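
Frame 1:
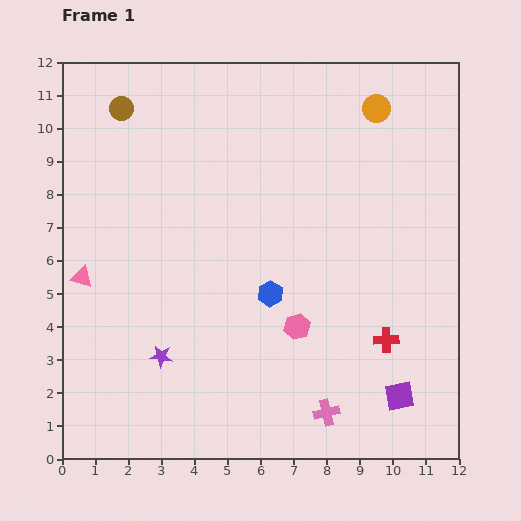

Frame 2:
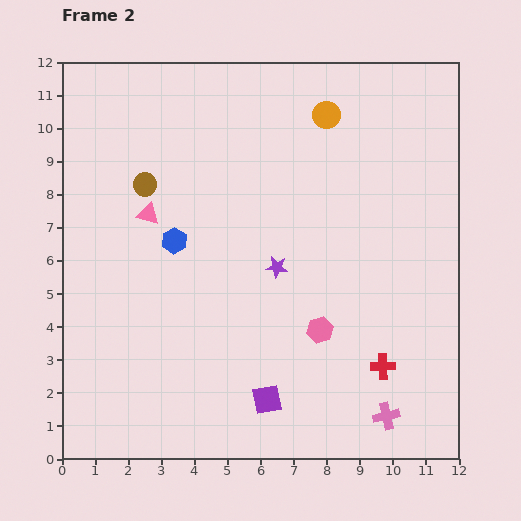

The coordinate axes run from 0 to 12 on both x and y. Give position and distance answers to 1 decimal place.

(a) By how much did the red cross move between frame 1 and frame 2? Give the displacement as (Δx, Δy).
(-0.1, -0.8)

The red cross was at (9.8, 3.6) in frame 1 and (9.7, 2.8) in frame 2.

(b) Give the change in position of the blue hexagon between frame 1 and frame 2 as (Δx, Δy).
(-2.9, 1.6)

The blue hexagon was at (6.3, 5.0) in frame 1 and (3.4, 6.6) in frame 2.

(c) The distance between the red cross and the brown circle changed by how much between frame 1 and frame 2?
-1.5

Distance in frame 1: 10.6. Distance in frame 2: 9.1.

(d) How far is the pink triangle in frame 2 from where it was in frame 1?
2.8

The pink triangle moved from (0.6, 5.5) to (2.6, 7.4), a distance of √(2.0² + 1.9²) ≈ 2.8.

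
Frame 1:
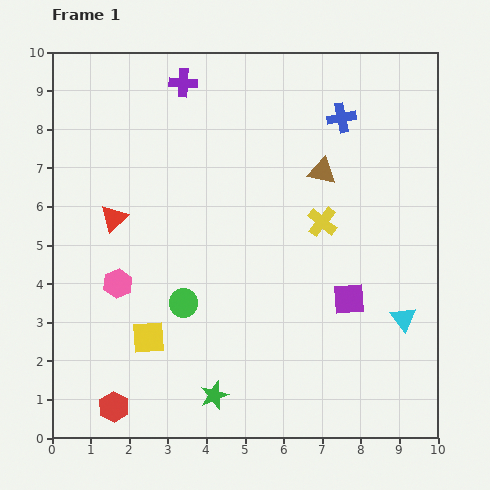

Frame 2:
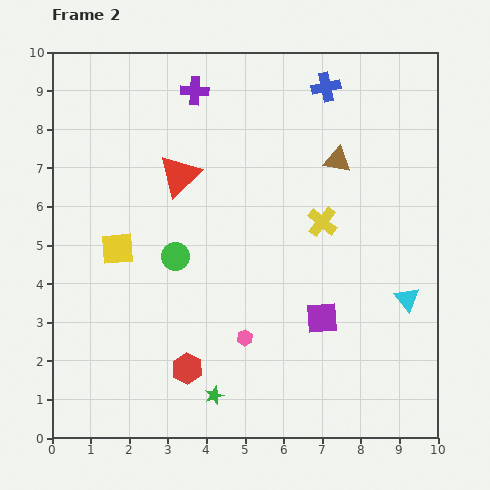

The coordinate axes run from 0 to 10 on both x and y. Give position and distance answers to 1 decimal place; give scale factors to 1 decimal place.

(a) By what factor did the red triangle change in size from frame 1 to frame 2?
1.6×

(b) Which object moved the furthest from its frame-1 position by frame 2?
the pink hexagon

(moved 3.6; next 2.4)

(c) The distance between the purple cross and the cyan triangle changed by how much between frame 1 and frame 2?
-0.6

Distance in frame 1: 8.3. Distance in frame 2: 7.7.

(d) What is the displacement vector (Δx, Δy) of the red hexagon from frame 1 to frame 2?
(1.9, 1.0)

The red hexagon was at (1.6, 0.8) in frame 1 and (3.5, 1.8) in frame 2.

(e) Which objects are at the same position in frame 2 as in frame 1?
the green star, the yellow cross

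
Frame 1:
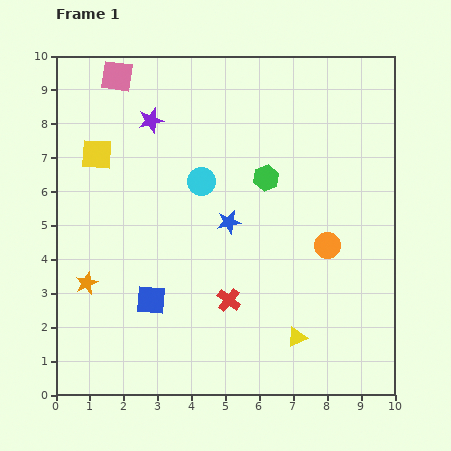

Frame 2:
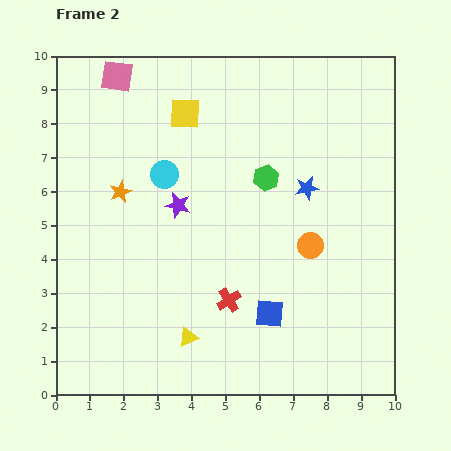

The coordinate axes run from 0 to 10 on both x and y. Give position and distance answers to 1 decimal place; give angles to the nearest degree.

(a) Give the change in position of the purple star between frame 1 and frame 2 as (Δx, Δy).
(0.8, -2.5)

The purple star was at (2.8, 8.1) in frame 1 and (3.6, 5.6) in frame 2.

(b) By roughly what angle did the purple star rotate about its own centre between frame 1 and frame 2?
27° clockwise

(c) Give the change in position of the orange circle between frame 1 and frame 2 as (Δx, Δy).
(-0.5, 0.0)

The orange circle was at (8.0, 4.4) in frame 1 and (7.5, 4.4) in frame 2.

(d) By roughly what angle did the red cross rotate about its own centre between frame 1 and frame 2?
17° clockwise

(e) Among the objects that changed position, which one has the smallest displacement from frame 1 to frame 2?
the orange circle

(moved 0.5)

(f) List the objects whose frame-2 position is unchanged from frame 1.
the red cross, the pink square, the green hexagon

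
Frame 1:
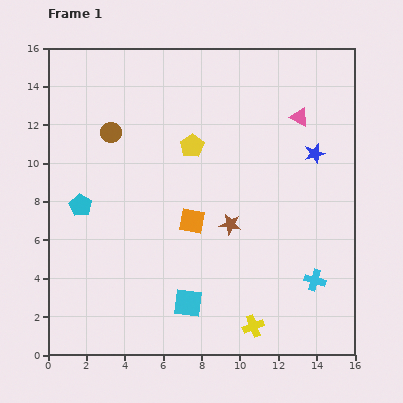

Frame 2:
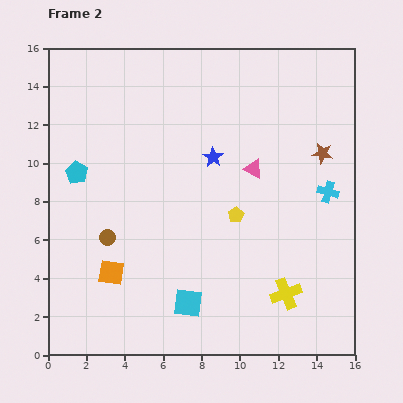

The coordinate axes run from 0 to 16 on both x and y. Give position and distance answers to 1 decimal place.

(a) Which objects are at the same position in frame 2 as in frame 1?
the cyan square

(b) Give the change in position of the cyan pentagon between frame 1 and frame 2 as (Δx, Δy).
(-0.2, 1.7)

The cyan pentagon was at (1.7, 7.8) in frame 1 and (1.5, 9.5) in frame 2.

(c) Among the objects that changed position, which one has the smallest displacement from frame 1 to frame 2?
the cyan pentagon

(moved 1.7)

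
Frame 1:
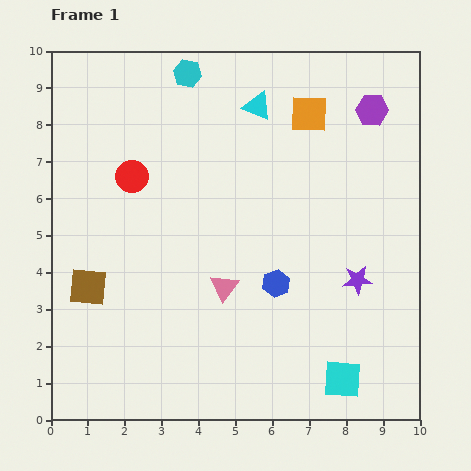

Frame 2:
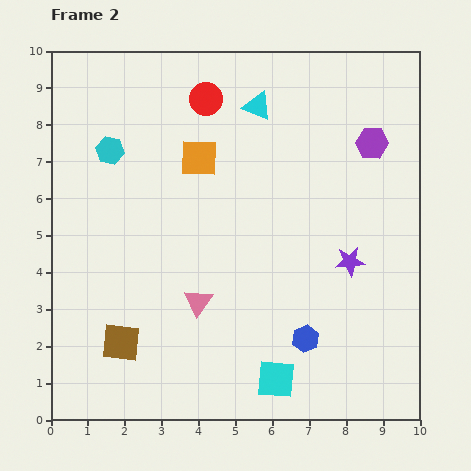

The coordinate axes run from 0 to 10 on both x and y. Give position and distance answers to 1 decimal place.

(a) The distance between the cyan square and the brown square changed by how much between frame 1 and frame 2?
-3.0

Distance in frame 1: 7.3. Distance in frame 2: 4.3.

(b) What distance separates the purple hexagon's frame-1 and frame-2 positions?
0.9

The purple hexagon moved from (8.7, 8.4) to (8.7, 7.5), a distance of √(0.0² + 0.9²) ≈ 0.9.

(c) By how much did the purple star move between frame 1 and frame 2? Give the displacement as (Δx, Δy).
(-0.2, 0.5)

The purple star was at (8.3, 3.8) in frame 1 and (8.1, 4.3) in frame 2.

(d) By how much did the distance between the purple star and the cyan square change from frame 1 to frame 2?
+1.1

Distance in frame 1: 2.7. Distance in frame 2: 3.8.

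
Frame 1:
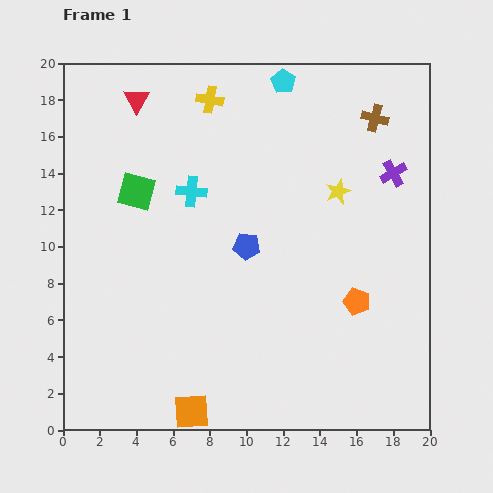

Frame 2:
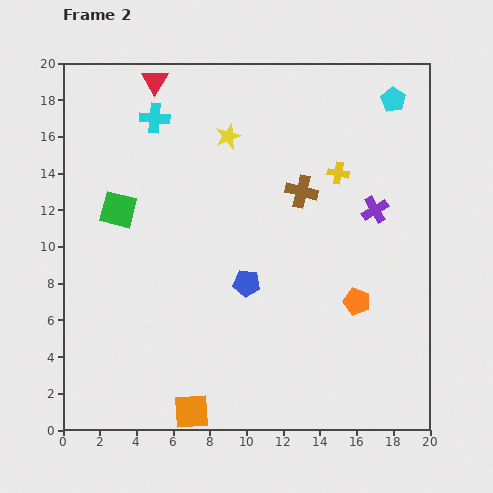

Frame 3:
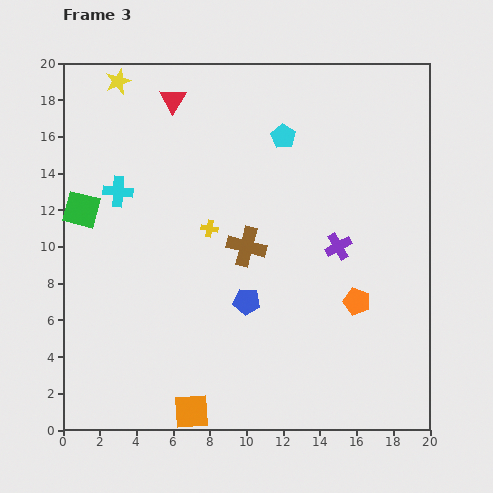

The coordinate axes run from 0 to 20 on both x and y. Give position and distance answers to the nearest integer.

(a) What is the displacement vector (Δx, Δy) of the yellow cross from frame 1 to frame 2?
(7, -4)

The yellow cross was at (8, 18) in frame 1 and (15, 14) in frame 2.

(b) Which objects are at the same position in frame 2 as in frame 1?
the orange square, the orange pentagon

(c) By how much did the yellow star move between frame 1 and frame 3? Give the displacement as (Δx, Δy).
(-12, 6)

The yellow star was at (15, 13) in frame 1 and (3, 19) in frame 3.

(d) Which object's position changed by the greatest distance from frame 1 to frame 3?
the yellow star

(moved 13; next 10)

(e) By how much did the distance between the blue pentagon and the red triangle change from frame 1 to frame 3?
+2

Distance in frame 1: 10. Distance in frame 3: 12.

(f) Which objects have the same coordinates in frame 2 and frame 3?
the orange square, the orange pentagon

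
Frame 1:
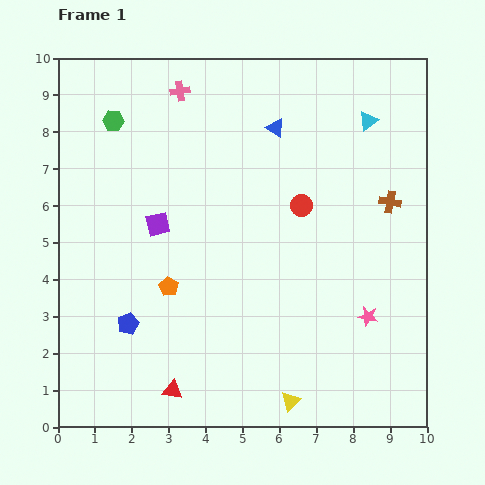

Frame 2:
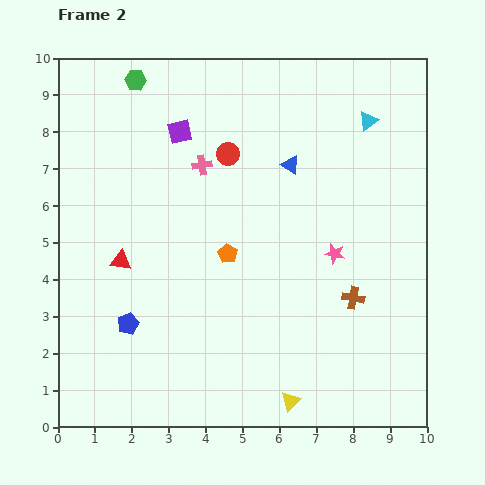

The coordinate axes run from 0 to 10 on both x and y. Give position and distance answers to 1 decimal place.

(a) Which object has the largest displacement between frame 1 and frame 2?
the red triangle

(moved 3.8; next 2.8)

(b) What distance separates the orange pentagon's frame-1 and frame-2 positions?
1.8

The orange pentagon moved from (3.0, 3.8) to (4.6, 4.7), a distance of √(1.6² + 0.9²) ≈ 1.8.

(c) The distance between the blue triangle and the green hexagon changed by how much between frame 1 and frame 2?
+0.4

Distance in frame 1: 4.4. Distance in frame 2: 4.8.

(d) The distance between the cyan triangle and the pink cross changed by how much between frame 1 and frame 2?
-0.5

Distance in frame 1: 5.2. Distance in frame 2: 4.7.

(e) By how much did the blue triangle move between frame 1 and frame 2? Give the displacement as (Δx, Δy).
(0.4, -1.0)

The blue triangle was at (5.9, 8.1) in frame 1 and (6.3, 7.1) in frame 2.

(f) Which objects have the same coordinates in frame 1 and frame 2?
the yellow triangle, the cyan triangle, the blue pentagon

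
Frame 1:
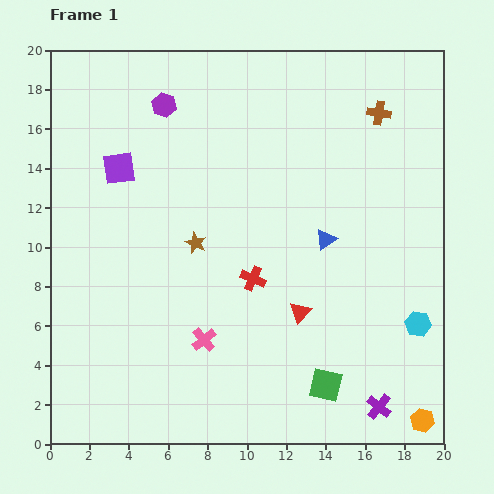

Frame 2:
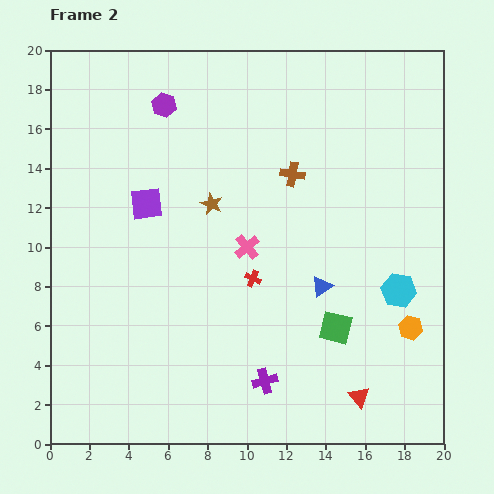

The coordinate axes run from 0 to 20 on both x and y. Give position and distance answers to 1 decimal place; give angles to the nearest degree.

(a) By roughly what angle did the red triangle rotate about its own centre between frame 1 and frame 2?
24° counter-clockwise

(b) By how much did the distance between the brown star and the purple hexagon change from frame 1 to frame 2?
-1.7

Distance in frame 1: 7.2. Distance in frame 2: 5.5.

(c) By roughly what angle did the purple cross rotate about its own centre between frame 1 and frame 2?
36° clockwise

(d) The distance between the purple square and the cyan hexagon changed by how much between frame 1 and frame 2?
-3.6

Distance in frame 1: 17.1. Distance in frame 2: 13.5.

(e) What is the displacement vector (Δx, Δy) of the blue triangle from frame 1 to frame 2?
(-0.2, -2.4)

The blue triangle was at (14.0, 10.4) in frame 1 and (13.8, 8.0) in frame 2.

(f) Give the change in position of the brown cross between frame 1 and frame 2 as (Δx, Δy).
(-4.4, -3.1)

The brown cross was at (16.7, 16.8) in frame 1 and (12.3, 13.7) in frame 2.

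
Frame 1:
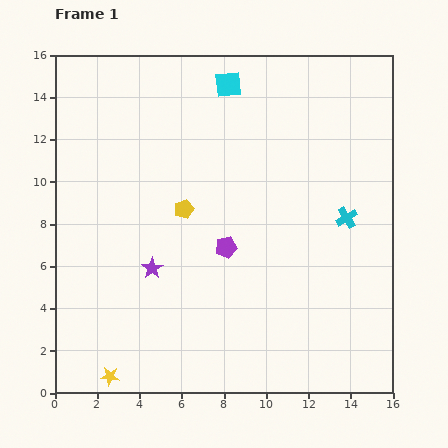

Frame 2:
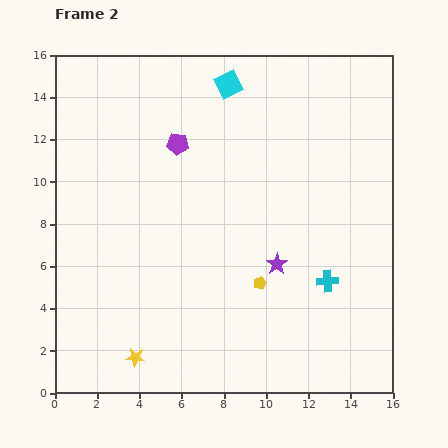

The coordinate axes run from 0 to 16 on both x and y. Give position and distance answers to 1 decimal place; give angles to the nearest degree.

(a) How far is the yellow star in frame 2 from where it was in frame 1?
1.5

The yellow star moved from (2.6, 0.8) to (3.8, 1.7), a distance of √(1.2² + 0.9²) ≈ 1.5.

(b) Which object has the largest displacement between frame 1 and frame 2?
the purple star

(moved 5.9; next 5.4)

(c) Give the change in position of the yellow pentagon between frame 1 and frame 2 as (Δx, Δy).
(3.6, -3.5)

The yellow pentagon was at (6.1, 8.7) in frame 1 and (9.7, 5.2) in frame 2.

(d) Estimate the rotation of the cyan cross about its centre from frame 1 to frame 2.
27° clockwise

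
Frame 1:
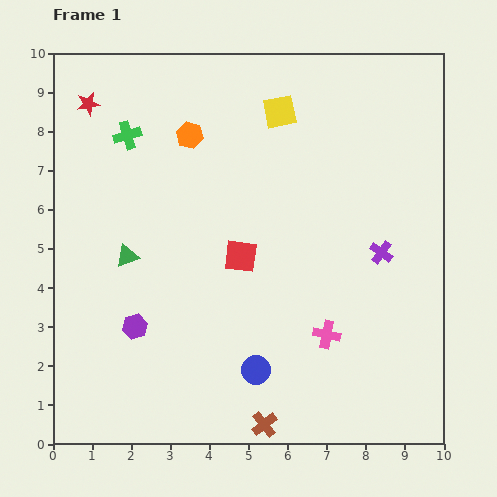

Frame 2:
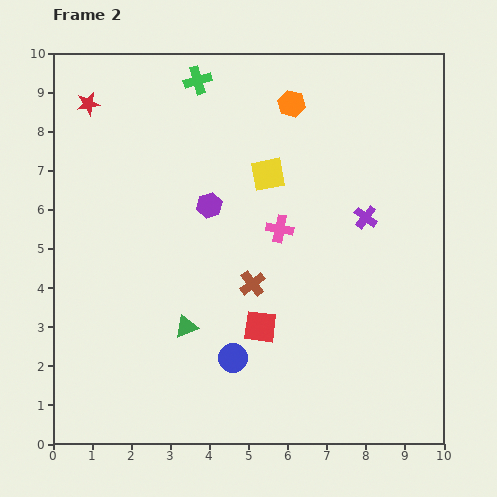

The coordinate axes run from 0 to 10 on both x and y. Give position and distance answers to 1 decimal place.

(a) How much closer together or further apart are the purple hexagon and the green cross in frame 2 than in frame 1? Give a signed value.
-1.7

Distance in frame 1: 4.9. Distance in frame 2: 3.2.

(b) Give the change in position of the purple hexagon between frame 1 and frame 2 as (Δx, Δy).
(1.9, 3.1)

The purple hexagon was at (2.1, 3.0) in frame 1 and (4.0, 6.1) in frame 2.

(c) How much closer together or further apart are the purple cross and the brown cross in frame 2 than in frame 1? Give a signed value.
-1.9

Distance in frame 1: 5.3. Distance in frame 2: 3.4.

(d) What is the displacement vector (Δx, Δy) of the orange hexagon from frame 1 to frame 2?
(2.6, 0.8)

The orange hexagon was at (3.5, 7.9) in frame 1 and (6.1, 8.7) in frame 2.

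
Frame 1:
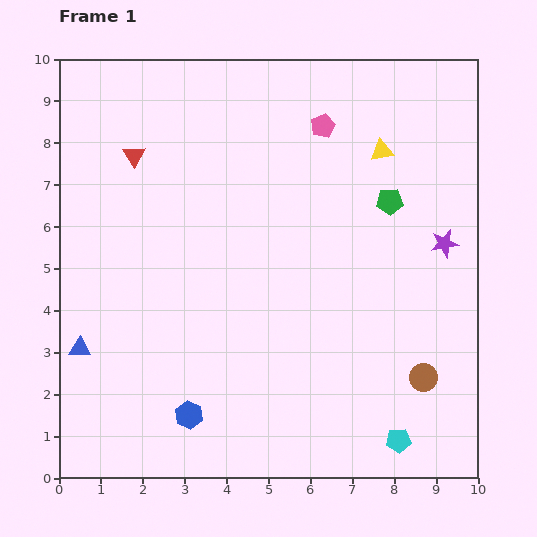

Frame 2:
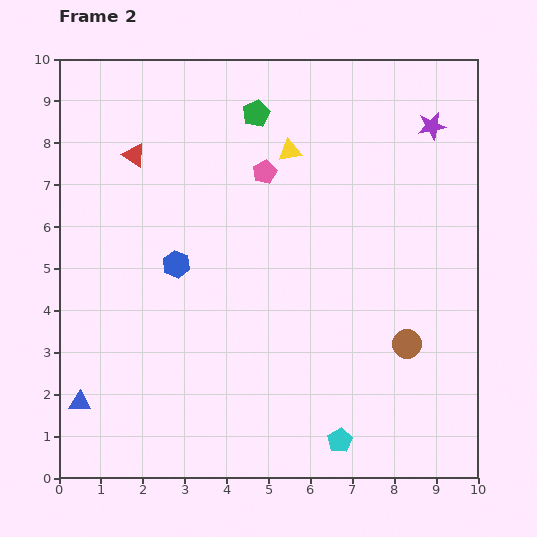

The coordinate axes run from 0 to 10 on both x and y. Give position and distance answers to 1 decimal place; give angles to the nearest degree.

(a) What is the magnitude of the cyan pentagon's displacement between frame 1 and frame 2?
1.4

The cyan pentagon moved from (8.1, 0.9) to (6.7, 0.9), a distance of √(1.4² + 0.0²) ≈ 1.4.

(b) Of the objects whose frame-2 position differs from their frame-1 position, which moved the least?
the brown circle

(moved 0.9)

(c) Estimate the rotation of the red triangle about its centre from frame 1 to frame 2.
26° counter-clockwise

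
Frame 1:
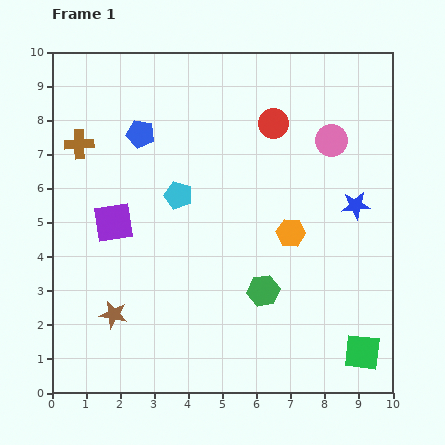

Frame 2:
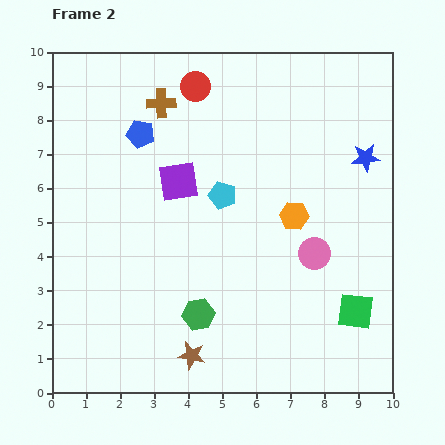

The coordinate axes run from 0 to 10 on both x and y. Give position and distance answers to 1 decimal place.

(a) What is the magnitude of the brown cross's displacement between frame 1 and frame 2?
2.7

The brown cross moved from (0.8, 7.3) to (3.2, 8.5), a distance of √(2.4² + 1.2²) ≈ 2.7.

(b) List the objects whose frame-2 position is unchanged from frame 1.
the blue pentagon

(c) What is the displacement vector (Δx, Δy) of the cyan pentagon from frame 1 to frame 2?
(1.3, 0.0)

The cyan pentagon was at (3.7, 5.8) in frame 1 and (5.0, 5.8) in frame 2.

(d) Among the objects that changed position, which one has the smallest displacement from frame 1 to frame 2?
the orange hexagon

(moved 0.5)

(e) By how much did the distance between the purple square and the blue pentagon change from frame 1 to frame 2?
-0.9

Distance in frame 1: 2.7. Distance in frame 2: 1.8.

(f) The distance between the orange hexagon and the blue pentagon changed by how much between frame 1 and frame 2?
-0.2

Distance in frame 1: 5.3. Distance in frame 2: 5.1.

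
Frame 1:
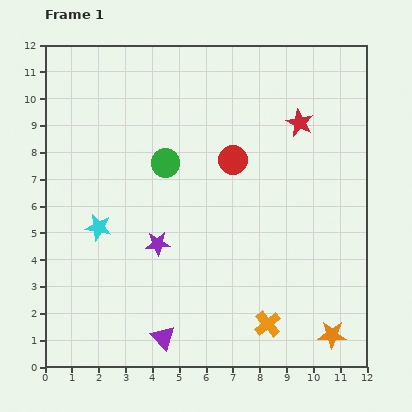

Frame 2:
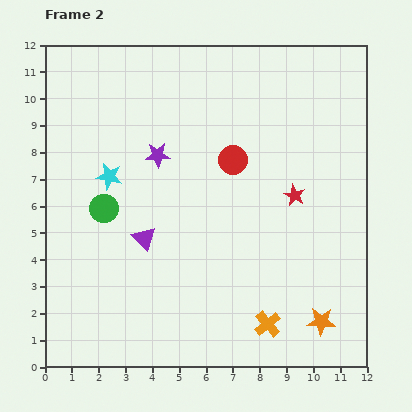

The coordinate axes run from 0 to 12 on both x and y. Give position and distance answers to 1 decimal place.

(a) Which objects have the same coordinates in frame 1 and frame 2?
the red circle, the orange cross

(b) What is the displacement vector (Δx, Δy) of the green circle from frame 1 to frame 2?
(-2.3, -1.7)

The green circle was at (4.5, 7.6) in frame 1 and (2.2, 5.9) in frame 2.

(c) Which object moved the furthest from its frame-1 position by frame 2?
the purple triangle

(moved 3.8; next 3.3)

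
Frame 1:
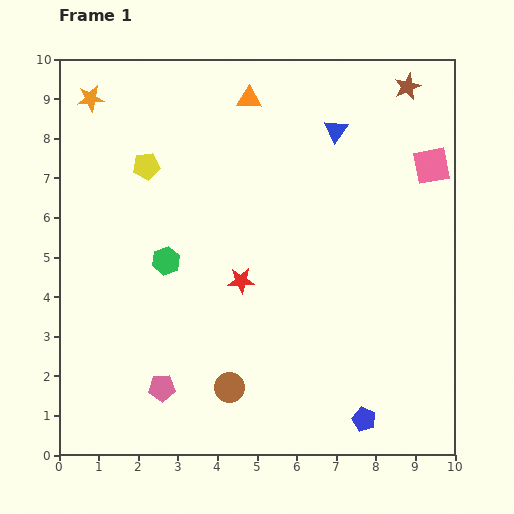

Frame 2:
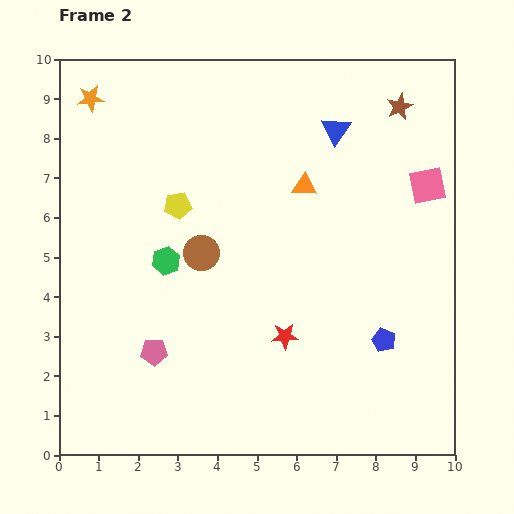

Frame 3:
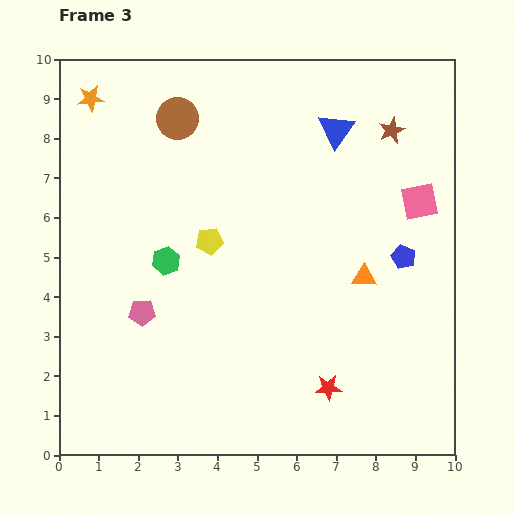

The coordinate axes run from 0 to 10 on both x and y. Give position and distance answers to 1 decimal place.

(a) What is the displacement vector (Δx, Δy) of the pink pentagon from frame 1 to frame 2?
(-0.2, 0.9)

The pink pentagon was at (2.6, 1.7) in frame 1 and (2.4, 2.6) in frame 2.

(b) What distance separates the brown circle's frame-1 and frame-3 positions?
6.9

The brown circle moved from (4.3, 1.7) to (3.0, 8.5), a distance of √(1.3² + 6.8²) ≈ 6.9.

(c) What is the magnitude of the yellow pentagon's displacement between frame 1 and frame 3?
2.5

The yellow pentagon moved from (2.2, 7.3) to (3.8, 5.4), a distance of √(1.6² + 1.9²) ≈ 2.5.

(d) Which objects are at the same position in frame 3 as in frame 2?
the blue triangle, the orange star, the green hexagon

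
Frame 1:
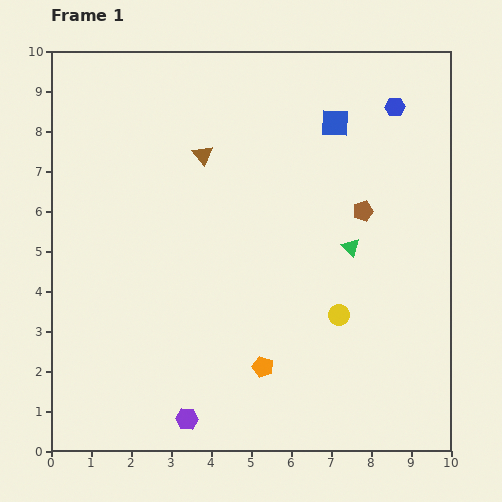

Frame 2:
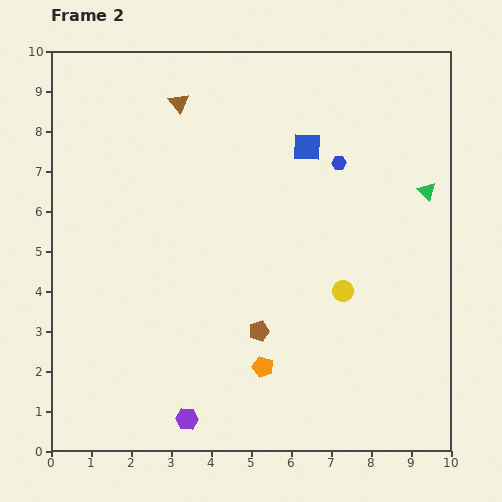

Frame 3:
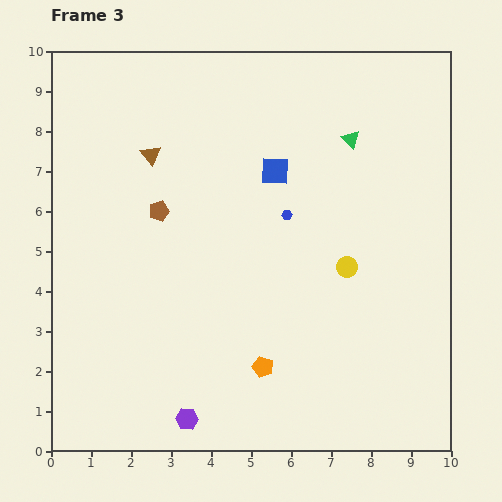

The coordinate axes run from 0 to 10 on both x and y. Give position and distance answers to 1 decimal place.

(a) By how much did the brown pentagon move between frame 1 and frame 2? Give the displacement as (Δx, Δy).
(-2.6, -3.0)

The brown pentagon was at (7.8, 6.0) in frame 1 and (5.2, 3.0) in frame 2.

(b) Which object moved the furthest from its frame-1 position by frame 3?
the brown pentagon

(moved 5.1; next 3.8)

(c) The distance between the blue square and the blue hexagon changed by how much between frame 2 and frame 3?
+0.2

Distance in frame 2: 0.9. Distance in frame 3: 1.1.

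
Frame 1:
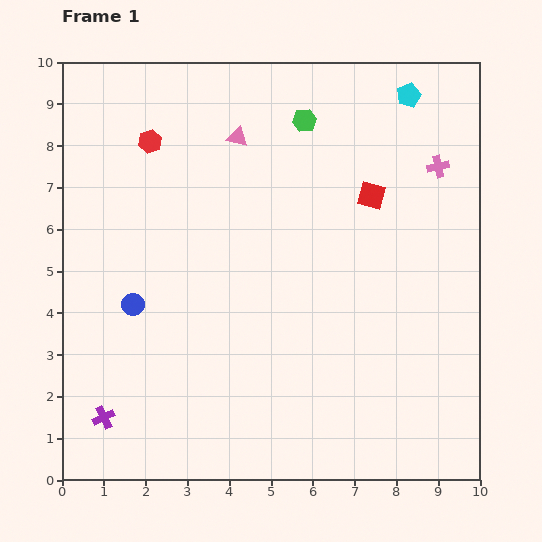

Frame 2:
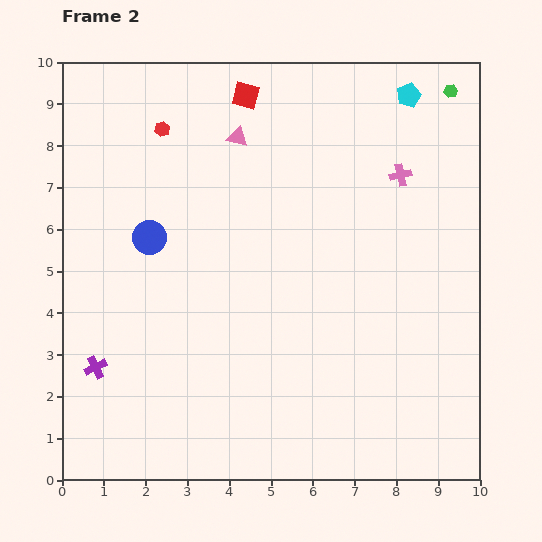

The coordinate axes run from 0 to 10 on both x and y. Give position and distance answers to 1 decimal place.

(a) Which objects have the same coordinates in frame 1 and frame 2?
the cyan pentagon, the pink triangle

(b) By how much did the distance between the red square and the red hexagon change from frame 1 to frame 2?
-3.3

Distance in frame 1: 5.5. Distance in frame 2: 2.2.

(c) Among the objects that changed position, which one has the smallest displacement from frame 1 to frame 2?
the red hexagon

(moved 0.4)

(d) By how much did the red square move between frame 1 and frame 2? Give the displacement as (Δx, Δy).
(-3.0, 2.4)

The red square was at (7.4, 6.8) in frame 1 and (4.4, 9.2) in frame 2.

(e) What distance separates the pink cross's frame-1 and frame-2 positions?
0.9

The pink cross moved from (9.0, 7.5) to (8.1, 7.3), a distance of √(0.9² + 0.2²) ≈ 0.9.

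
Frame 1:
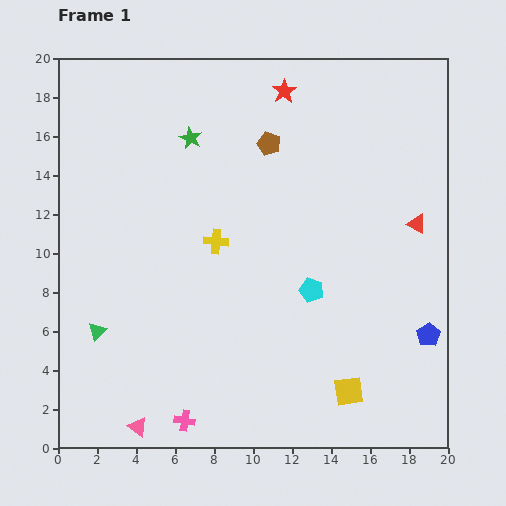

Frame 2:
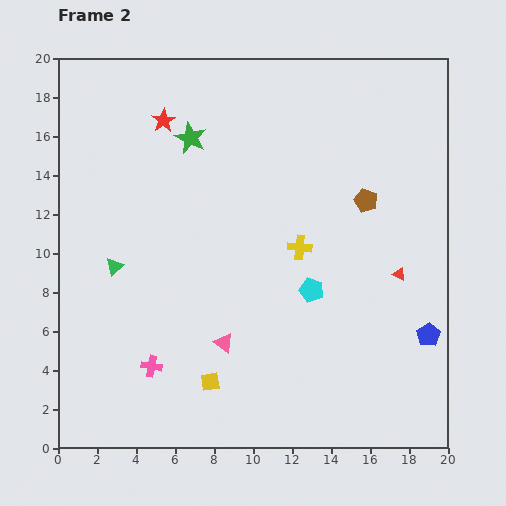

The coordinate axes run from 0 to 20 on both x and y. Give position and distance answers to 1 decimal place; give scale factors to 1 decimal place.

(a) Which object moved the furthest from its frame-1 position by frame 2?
the yellow square

(moved 7.1; next 6.4)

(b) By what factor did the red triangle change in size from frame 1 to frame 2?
0.6×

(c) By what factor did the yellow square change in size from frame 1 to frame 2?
0.6×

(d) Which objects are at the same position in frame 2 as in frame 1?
the blue pentagon, the cyan pentagon, the green star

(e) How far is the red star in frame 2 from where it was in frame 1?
6.4

The red star moved from (11.6, 18.3) to (5.4, 16.8), a distance of √(6.2² + 1.5²) ≈ 6.4.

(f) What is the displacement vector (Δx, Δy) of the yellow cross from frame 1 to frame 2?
(4.3, -0.3)

The yellow cross was at (8.1, 10.6) in frame 1 and (12.4, 10.3) in frame 2.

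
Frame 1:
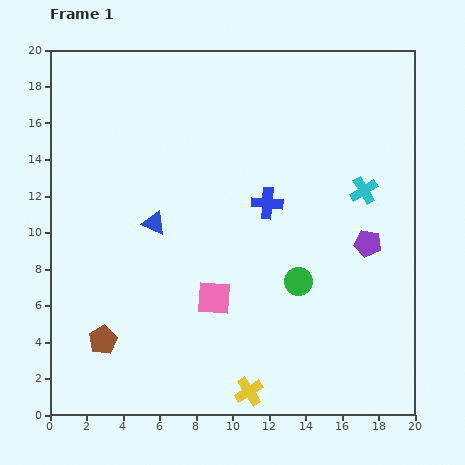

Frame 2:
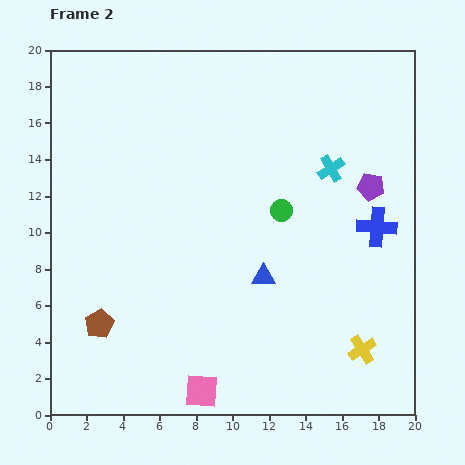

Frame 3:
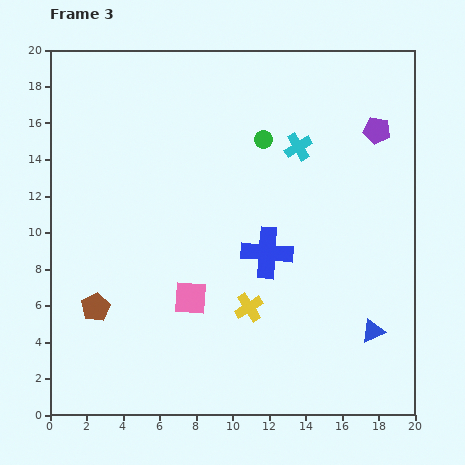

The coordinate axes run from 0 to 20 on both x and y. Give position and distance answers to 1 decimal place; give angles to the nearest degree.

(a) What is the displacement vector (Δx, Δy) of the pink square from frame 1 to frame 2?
(-0.7, -5.1)

The pink square was at (9.0, 6.4) in frame 1 and (8.3, 1.3) in frame 2.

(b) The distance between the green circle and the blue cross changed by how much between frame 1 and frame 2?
+0.7

Distance in frame 1: 4.6. Distance in frame 2: 5.3.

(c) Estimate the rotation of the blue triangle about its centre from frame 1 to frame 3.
47° counter-clockwise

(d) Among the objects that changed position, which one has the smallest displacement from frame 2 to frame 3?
the brown pentagon

(moved 0.9)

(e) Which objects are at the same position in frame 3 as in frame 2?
none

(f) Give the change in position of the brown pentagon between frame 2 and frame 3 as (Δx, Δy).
(-0.2, 0.9)

The brown pentagon was at (2.7, 5.0) in frame 2 and (2.5, 5.9) in frame 3.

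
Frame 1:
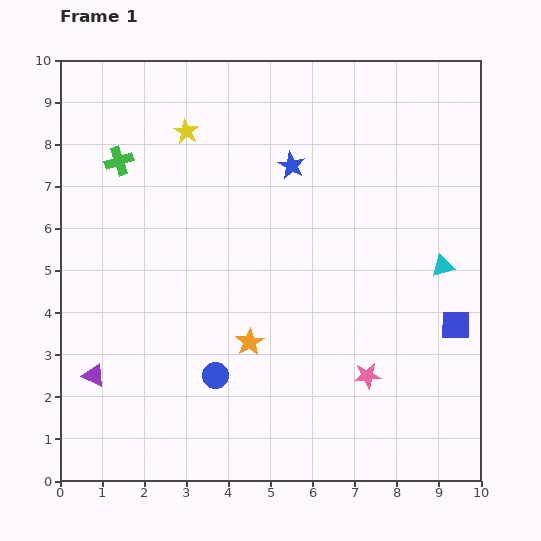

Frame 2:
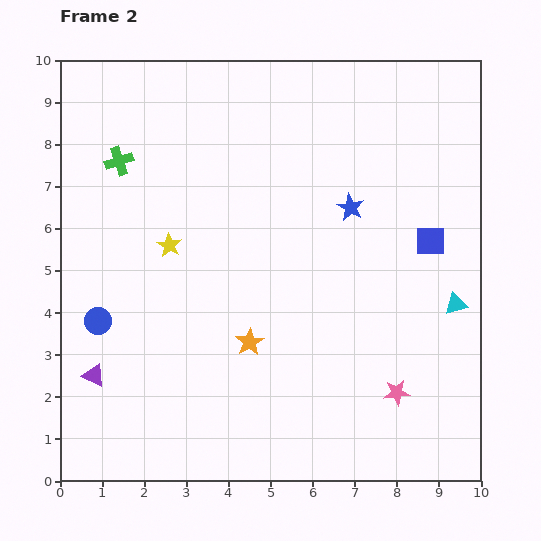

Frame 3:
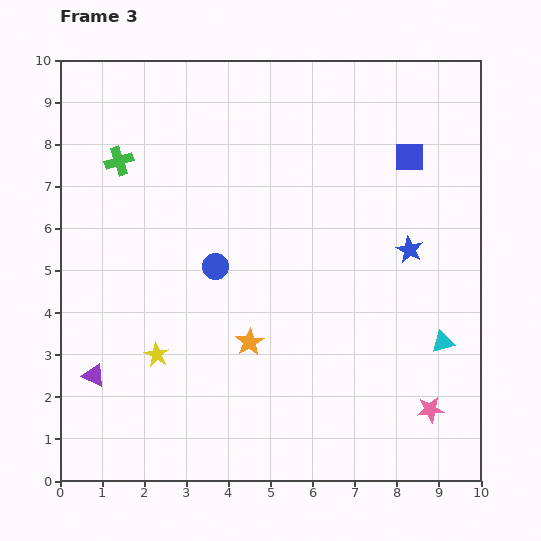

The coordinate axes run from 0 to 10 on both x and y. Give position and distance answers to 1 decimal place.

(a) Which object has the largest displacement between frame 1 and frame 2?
the blue circle

(moved 3.1; next 2.7)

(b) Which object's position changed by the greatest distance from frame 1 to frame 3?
the yellow star

(moved 5.3; next 4.1)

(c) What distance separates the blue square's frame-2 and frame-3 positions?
2.1

The blue square moved from (8.8, 5.7) to (8.3, 7.7), a distance of √(0.5² + 2.0²) ≈ 2.1.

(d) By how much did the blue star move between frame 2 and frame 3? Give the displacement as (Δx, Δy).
(1.4, -1.0)

The blue star was at (6.9, 6.5) in frame 2 and (8.3, 5.5) in frame 3.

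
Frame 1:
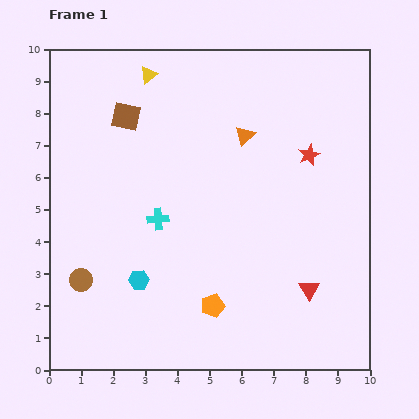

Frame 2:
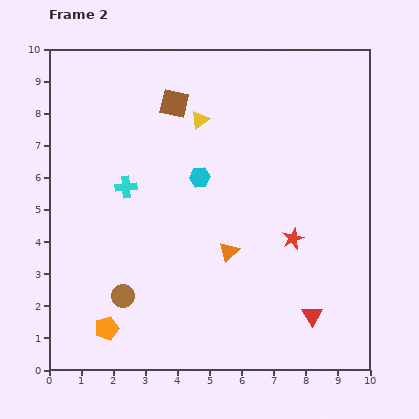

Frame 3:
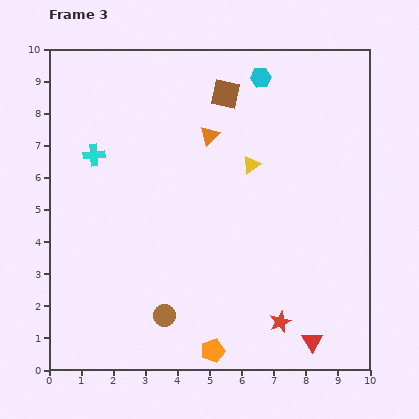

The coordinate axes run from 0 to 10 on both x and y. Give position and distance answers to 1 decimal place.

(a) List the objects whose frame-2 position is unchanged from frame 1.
none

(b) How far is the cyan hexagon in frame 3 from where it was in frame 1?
7.4

The cyan hexagon moved from (2.8, 2.8) to (6.6, 9.1), a distance of √(3.8² + 6.3²) ≈ 7.4.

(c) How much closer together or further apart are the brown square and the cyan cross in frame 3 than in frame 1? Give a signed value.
+1.1

Distance in frame 1: 3.4. Distance in frame 3: 4.5.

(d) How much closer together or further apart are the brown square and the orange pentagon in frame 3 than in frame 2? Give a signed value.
+0.7

Distance in frame 2: 7.3. Distance in frame 3: 8.0.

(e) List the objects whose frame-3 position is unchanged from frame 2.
none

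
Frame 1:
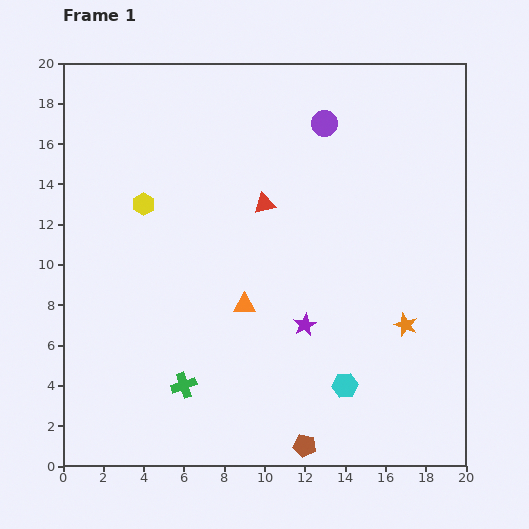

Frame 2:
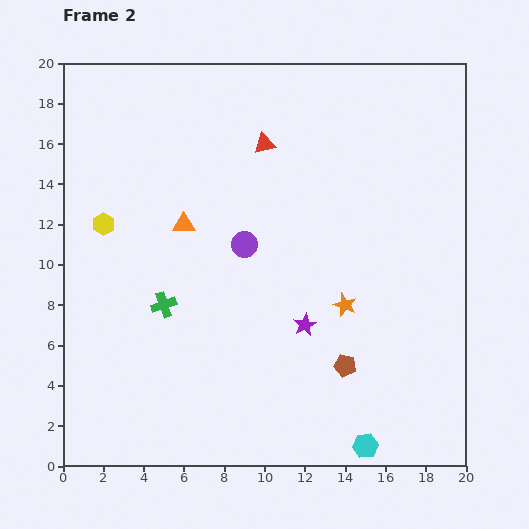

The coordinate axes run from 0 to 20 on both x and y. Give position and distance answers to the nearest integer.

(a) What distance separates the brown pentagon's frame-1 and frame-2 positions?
4

The brown pentagon moved from (12, 1) to (14, 5), a distance of √(2² + 4²) ≈ 4.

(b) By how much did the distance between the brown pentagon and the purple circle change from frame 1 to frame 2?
-8

Distance in frame 1: 16. Distance in frame 2: 8.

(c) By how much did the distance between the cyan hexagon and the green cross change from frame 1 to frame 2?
+4

Distance in frame 1: 8. Distance in frame 2: 12.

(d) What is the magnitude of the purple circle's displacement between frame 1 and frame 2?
7

The purple circle moved from (13, 17) to (9, 11), a distance of √(4² + 6²) ≈ 7.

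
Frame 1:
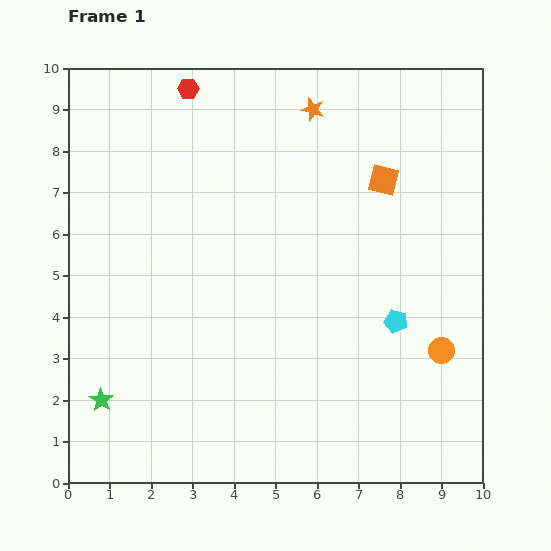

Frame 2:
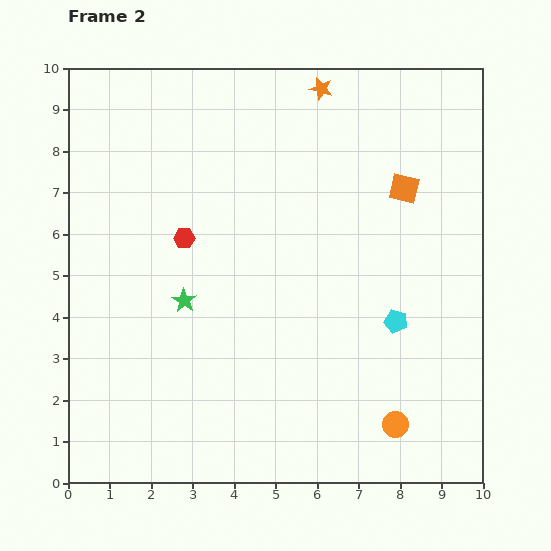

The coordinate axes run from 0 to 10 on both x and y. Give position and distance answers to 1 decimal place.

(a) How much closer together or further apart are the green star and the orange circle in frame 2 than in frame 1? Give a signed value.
-2.4

Distance in frame 1: 8.3. Distance in frame 2: 5.9.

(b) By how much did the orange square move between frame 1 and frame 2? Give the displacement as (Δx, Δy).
(0.5, -0.2)

The orange square was at (7.6, 7.3) in frame 1 and (8.1, 7.1) in frame 2.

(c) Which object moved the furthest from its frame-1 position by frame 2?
the red hexagon

(moved 3.6; next 3.1)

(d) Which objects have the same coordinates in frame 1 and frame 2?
the cyan pentagon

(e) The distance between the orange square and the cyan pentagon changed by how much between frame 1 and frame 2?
-0.2

Distance in frame 1: 3.4. Distance in frame 2: 3.2.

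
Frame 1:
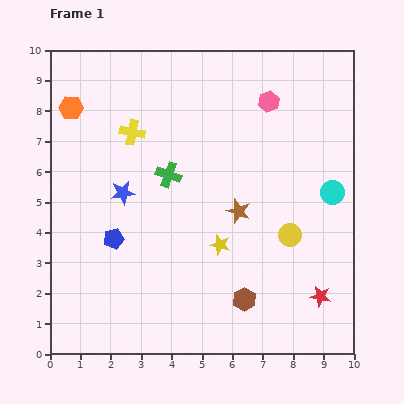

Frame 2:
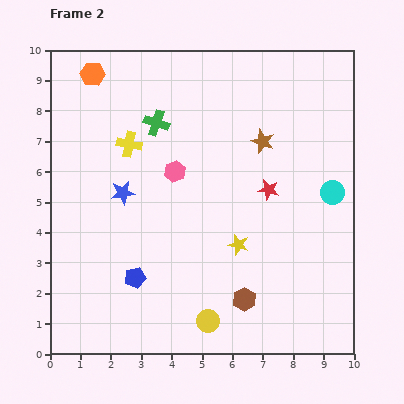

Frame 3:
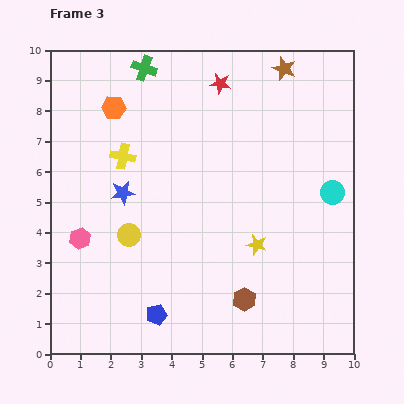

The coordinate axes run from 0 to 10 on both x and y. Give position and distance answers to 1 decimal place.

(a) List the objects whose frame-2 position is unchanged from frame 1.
the cyan circle, the blue star, the brown hexagon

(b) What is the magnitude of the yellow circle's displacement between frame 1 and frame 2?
3.9

The yellow circle moved from (7.9, 3.9) to (5.2, 1.1), a distance of √(2.7² + 2.8²) ≈ 3.9.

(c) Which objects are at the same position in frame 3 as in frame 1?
the cyan circle, the blue star, the brown hexagon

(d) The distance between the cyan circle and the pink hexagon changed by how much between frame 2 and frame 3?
+3.2

Distance in frame 2: 5.2. Distance in frame 3: 8.4.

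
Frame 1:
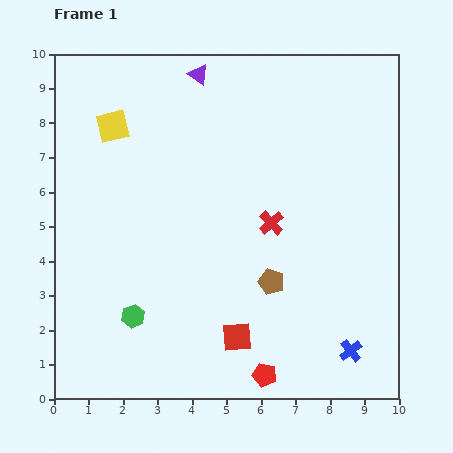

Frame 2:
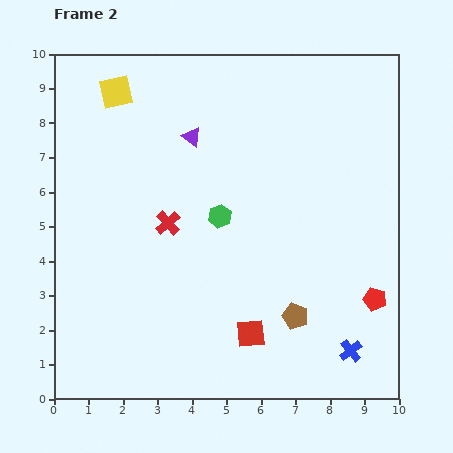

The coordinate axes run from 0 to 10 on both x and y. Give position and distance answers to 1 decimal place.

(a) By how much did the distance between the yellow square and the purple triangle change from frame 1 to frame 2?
-0.3

Distance in frame 1: 2.9. Distance in frame 2: 2.6.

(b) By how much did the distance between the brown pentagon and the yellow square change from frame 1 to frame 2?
+1.9

Distance in frame 1: 6.4. Distance in frame 2: 8.3.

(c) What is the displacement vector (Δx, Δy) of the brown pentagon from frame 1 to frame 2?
(0.7, -1.0)

The brown pentagon was at (6.3, 3.4) in frame 1 and (7.0, 2.4) in frame 2.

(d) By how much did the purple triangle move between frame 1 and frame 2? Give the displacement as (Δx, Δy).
(-0.2, -1.8)

The purple triangle was at (4.2, 9.4) in frame 1 and (4.0, 7.6) in frame 2.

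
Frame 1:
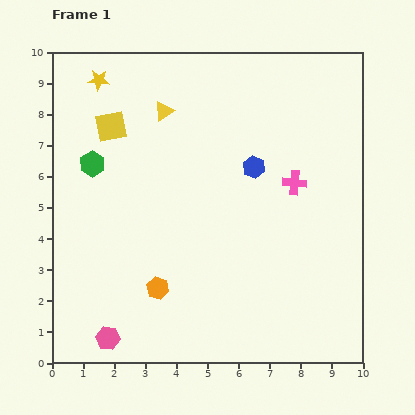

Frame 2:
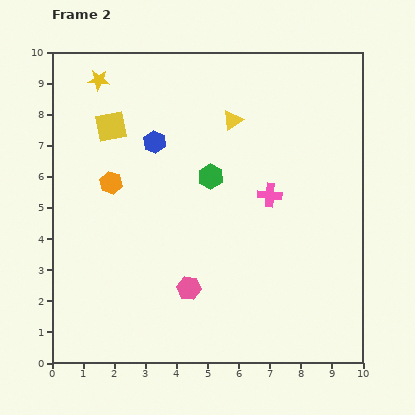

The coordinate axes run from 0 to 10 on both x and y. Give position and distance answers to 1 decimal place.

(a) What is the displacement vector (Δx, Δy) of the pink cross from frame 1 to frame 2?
(-0.8, -0.4)

The pink cross was at (7.8, 5.8) in frame 1 and (7.0, 5.4) in frame 2.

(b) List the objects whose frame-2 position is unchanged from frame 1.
the yellow star, the yellow square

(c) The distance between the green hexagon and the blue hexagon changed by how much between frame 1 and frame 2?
-3.1

Distance in frame 1: 5.2. Distance in frame 2: 2.1.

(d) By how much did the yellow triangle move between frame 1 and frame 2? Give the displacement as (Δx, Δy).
(2.2, -0.3)

The yellow triangle was at (3.6, 8.1) in frame 1 and (5.8, 7.8) in frame 2.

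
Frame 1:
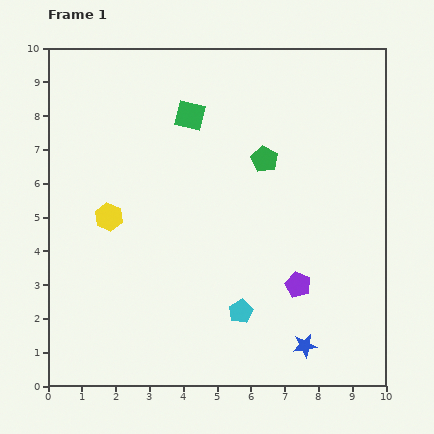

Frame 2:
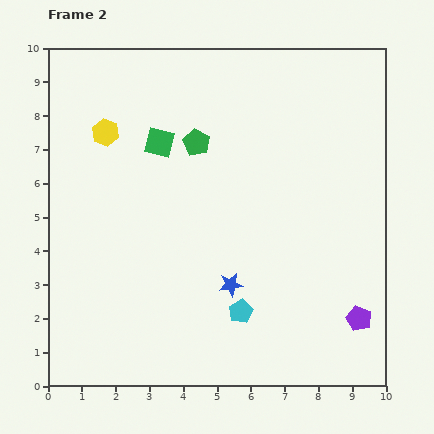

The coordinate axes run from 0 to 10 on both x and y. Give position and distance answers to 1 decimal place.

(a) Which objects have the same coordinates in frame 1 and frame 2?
the cyan pentagon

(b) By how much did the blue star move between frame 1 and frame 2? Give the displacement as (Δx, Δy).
(-2.2, 1.8)

The blue star was at (7.6, 1.2) in frame 1 and (5.4, 3.0) in frame 2.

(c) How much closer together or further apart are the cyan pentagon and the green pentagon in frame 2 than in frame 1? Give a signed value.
+0.6

Distance in frame 1: 4.6. Distance in frame 2: 5.2.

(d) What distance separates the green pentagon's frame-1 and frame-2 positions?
2.1

The green pentagon moved from (6.4, 6.7) to (4.4, 7.2), a distance of √(2.0² + 0.5²) ≈ 2.1.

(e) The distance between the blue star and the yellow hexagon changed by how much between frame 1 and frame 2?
-1.1

Distance in frame 1: 6.9. Distance in frame 2: 5.8.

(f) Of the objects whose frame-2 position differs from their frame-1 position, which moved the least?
the green square

(moved 1.2)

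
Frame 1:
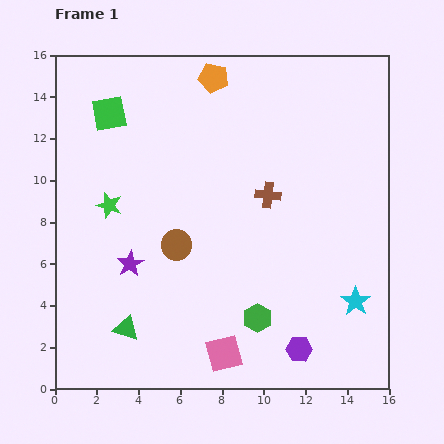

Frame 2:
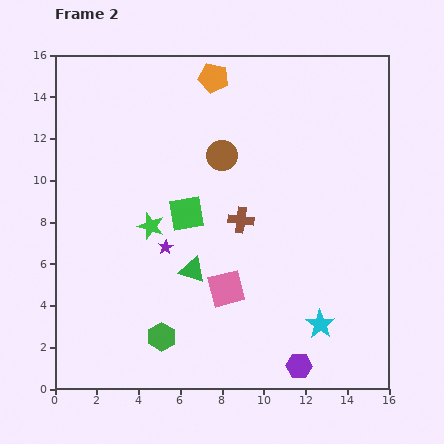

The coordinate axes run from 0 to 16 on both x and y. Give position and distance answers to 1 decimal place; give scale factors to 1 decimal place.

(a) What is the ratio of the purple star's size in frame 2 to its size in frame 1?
0.6×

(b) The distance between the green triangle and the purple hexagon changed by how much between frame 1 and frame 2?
-1.5

Distance in frame 1: 8.4. Distance in frame 2: 6.9.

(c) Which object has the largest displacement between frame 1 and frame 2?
the green square

(moved 6.1; next 4.8)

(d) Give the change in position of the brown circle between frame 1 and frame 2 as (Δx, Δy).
(2.2, 4.3)

The brown circle was at (5.8, 6.9) in frame 1 and (8.0, 11.2) in frame 2.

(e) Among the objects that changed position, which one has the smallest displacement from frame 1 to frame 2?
the purple hexagon

(moved 0.8)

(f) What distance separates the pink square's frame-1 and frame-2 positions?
3.1

The pink square moved from (8.1, 1.7) to (8.2, 4.8), a distance of √(0.1² + 3.1²) ≈ 3.1.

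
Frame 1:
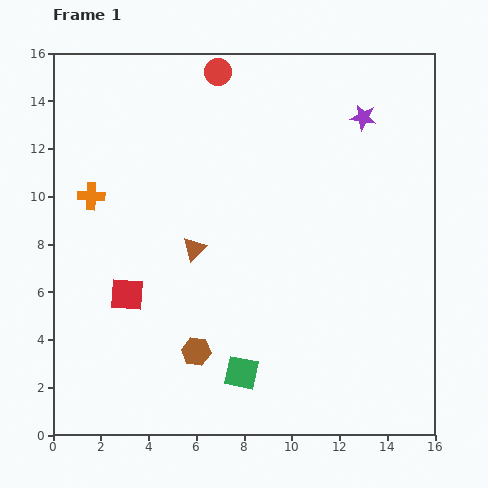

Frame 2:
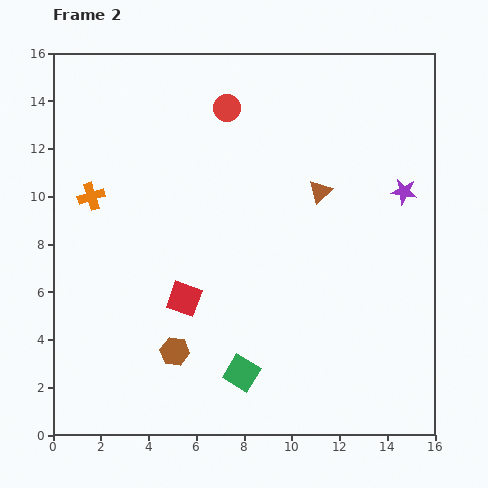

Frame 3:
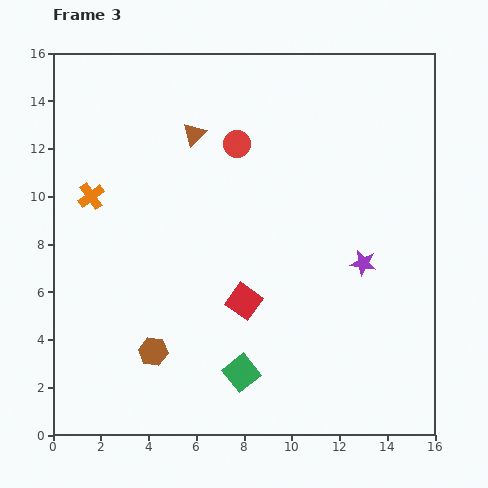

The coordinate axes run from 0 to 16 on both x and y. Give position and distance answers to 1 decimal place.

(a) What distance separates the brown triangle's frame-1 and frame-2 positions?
5.8

The brown triangle moved from (5.9, 7.8) to (11.2, 10.2), a distance of √(5.3² + 2.4²) ≈ 5.8.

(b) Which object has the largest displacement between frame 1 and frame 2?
the brown triangle

(moved 5.8; next 3.5)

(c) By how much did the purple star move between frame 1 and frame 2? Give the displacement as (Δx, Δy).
(1.7, -3.1)

The purple star was at (13.0, 13.3) in frame 1 and (14.7, 10.2) in frame 2.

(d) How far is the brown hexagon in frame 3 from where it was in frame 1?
1.8

The brown hexagon moved from (6.0, 3.5) to (4.2, 3.5), a distance of √(1.8² + 0.0²) ≈ 1.8.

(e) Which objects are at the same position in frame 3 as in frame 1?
the green square, the orange cross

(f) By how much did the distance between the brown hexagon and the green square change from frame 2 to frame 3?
+0.9

Distance in frame 2: 2.9. Distance in frame 3: 3.8.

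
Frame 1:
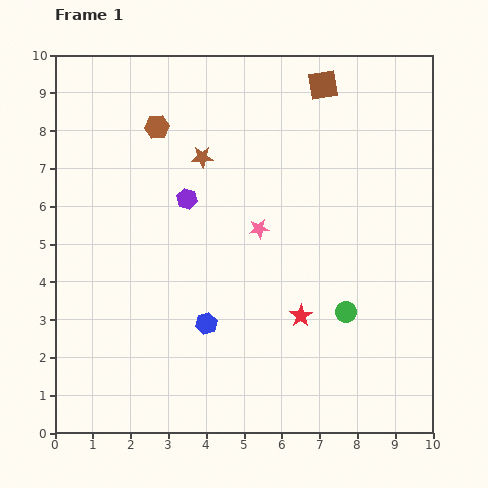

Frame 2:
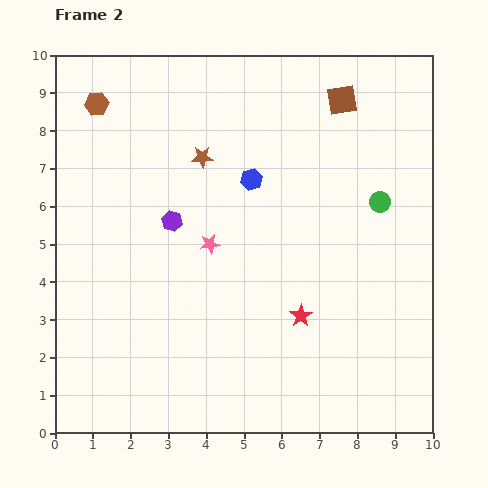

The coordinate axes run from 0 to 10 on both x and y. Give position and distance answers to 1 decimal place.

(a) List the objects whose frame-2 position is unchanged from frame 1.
the brown star, the red star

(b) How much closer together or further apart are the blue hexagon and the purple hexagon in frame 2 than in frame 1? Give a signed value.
-0.9

Distance in frame 1: 3.3. Distance in frame 2: 2.4.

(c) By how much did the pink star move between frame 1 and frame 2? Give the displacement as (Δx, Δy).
(-1.3, -0.4)

The pink star was at (5.4, 5.4) in frame 1 and (4.1, 5.0) in frame 2.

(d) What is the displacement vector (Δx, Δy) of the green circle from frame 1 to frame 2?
(0.9, 2.9)

The green circle was at (7.7, 3.2) in frame 1 and (8.6, 6.1) in frame 2.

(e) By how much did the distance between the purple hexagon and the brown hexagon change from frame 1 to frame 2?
+1.6

Distance in frame 1: 2.1. Distance in frame 2: 3.7.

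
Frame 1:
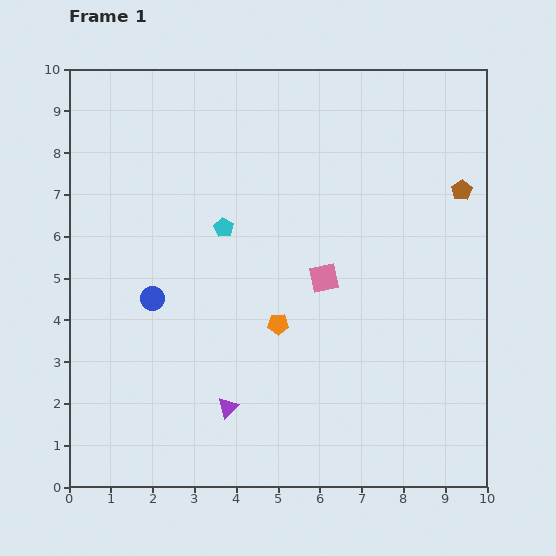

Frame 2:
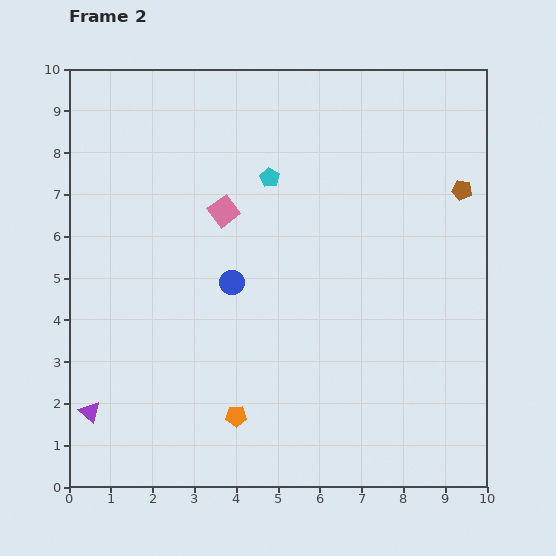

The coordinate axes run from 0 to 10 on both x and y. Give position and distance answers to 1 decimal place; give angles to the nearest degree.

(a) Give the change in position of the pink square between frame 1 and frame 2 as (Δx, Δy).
(-2.4, 1.6)

The pink square was at (6.1, 5.0) in frame 1 and (3.7, 6.6) in frame 2.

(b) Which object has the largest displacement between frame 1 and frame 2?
the purple triangle

(moved 3.3; next 2.9)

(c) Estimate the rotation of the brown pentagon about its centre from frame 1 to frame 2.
28° counter-clockwise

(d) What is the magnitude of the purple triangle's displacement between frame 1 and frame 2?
3.3

The purple triangle moved from (3.8, 1.9) to (0.5, 1.8), a distance of √(3.3² + 0.1²) ≈ 3.3.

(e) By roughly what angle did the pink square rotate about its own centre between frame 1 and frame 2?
26° counter-clockwise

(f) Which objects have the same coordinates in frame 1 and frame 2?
the brown pentagon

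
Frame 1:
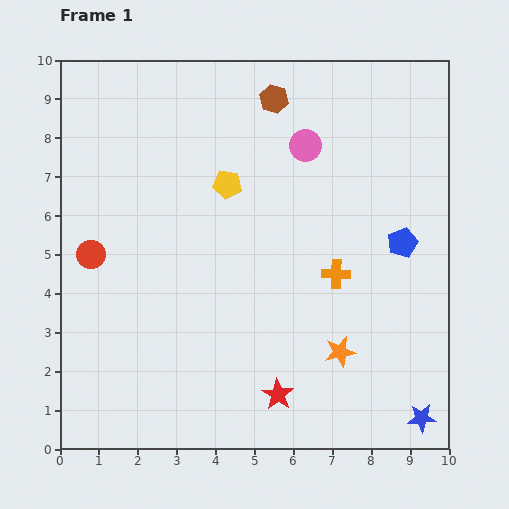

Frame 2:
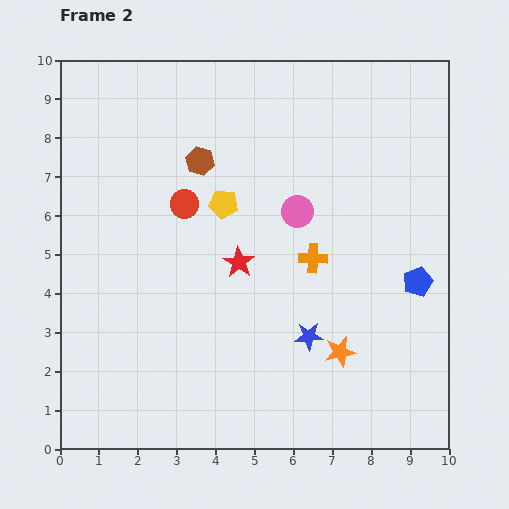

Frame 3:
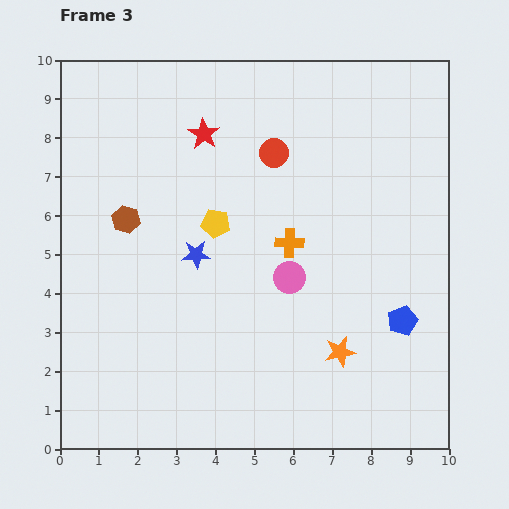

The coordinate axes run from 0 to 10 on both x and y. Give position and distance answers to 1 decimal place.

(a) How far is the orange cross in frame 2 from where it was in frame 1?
0.7

The orange cross moved from (7.1, 4.5) to (6.5, 4.9), a distance of √(0.6² + 0.4²) ≈ 0.7.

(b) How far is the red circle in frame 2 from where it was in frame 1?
2.7

The red circle moved from (0.8, 5.0) to (3.2, 6.3), a distance of √(2.4² + 1.3²) ≈ 2.7.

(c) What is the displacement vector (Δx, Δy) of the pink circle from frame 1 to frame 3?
(-0.4, -3.4)

The pink circle was at (6.3, 7.8) in frame 1 and (5.9, 4.4) in frame 3.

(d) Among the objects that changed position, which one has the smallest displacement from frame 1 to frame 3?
the yellow pentagon

(moved 1.0)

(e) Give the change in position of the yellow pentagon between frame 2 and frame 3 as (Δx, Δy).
(-0.2, -0.5)

The yellow pentagon was at (4.2, 6.3) in frame 2 and (4.0, 5.8) in frame 3.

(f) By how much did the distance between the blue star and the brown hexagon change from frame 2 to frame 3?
-3.3

Distance in frame 2: 5.3. Distance in frame 3: 2.0.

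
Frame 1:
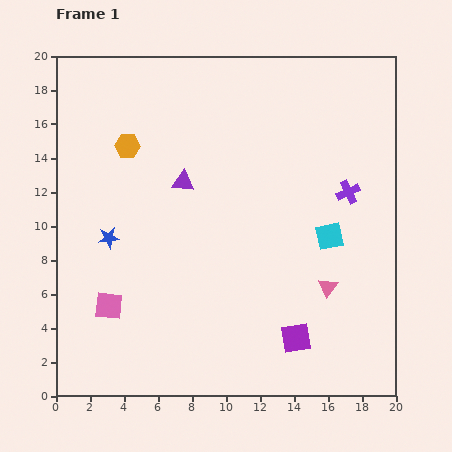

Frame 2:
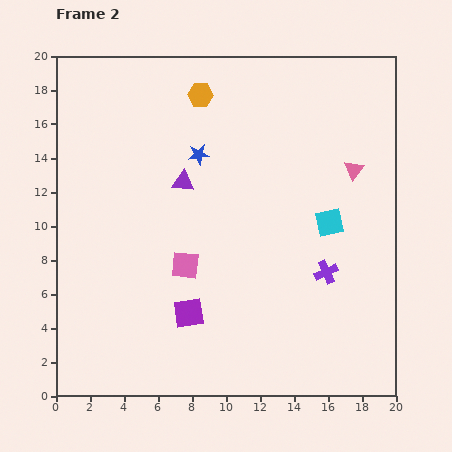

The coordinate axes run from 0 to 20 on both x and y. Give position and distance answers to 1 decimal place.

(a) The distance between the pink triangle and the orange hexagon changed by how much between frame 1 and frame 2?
-4.4

Distance in frame 1: 14.4. Distance in frame 2: 10.0.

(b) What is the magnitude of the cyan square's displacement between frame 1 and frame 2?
0.8

The cyan square moved from (16.1, 9.4) to (16.1, 10.2), a distance of √(0.0² + 0.8²) ≈ 0.8.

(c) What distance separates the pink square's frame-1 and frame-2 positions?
5.1

The pink square moved from (3.1, 5.3) to (7.6, 7.7), a distance of √(4.5² + 2.4²) ≈ 5.1.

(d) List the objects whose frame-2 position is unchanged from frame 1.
the purple triangle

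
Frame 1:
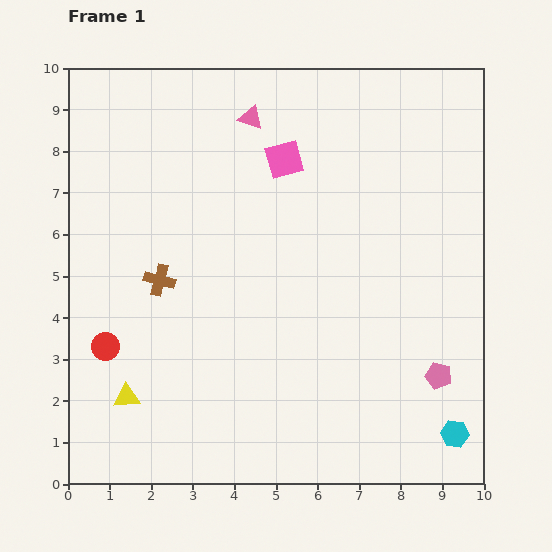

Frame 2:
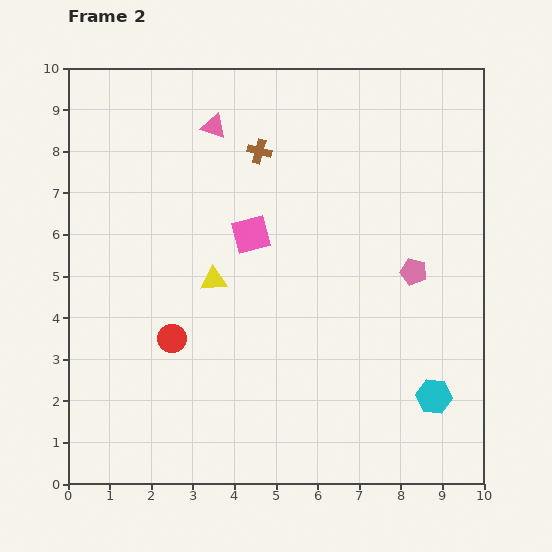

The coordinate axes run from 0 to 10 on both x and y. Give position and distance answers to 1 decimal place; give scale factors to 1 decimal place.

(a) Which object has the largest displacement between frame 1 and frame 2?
the brown cross

(moved 3.9; next 3.5)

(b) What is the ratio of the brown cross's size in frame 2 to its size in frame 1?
0.8×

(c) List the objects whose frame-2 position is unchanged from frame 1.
none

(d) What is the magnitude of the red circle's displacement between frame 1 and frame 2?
1.6

The red circle moved from (0.9, 3.3) to (2.5, 3.5), a distance of √(1.6² + 0.2²) ≈ 1.6.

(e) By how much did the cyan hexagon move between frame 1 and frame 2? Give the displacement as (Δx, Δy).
(-0.5, 0.9)

The cyan hexagon was at (9.3, 1.2) in frame 1 and (8.8, 2.1) in frame 2.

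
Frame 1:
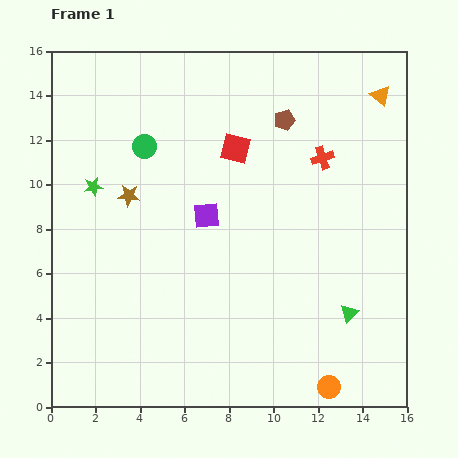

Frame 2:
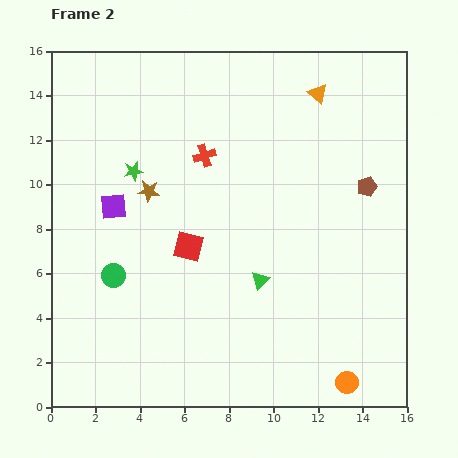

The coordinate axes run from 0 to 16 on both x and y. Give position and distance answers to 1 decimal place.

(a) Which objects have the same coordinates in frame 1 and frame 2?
none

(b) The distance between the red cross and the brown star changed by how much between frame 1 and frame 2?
-5.9

Distance in frame 1: 8.9. Distance in frame 2: 3.0.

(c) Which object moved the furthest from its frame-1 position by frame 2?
the green circle

(moved 6.0; next 5.3)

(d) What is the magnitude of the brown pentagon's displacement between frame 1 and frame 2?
4.8

The brown pentagon moved from (10.5, 12.9) to (14.2, 9.9), a distance of √(3.7² + 3.0²) ≈ 4.8.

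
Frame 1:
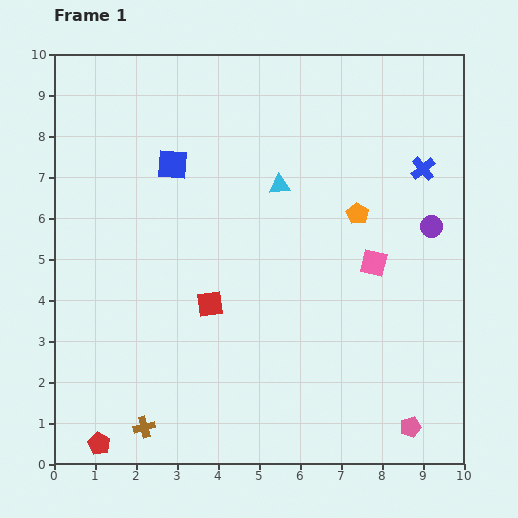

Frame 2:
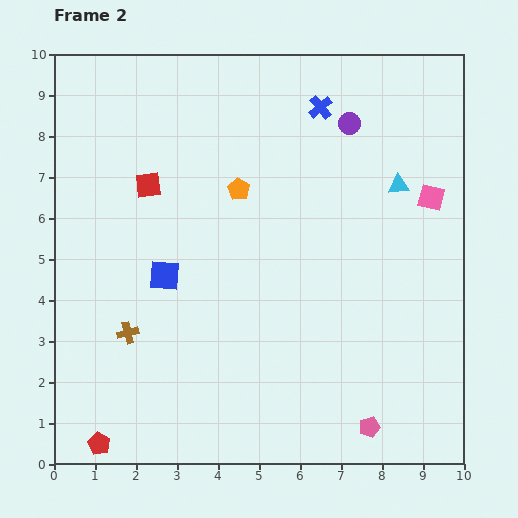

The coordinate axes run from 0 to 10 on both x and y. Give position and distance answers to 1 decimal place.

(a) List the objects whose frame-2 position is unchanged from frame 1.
the red pentagon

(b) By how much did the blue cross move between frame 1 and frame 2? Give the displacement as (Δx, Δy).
(-2.5, 1.5)

The blue cross was at (9.0, 7.2) in frame 1 and (6.5, 8.7) in frame 2.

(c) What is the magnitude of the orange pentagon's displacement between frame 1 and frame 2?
3.0

The orange pentagon moved from (7.4, 6.1) to (4.5, 6.7), a distance of √(2.9² + 0.6²) ≈ 3.0.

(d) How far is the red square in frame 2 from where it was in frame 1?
3.3

The red square moved from (3.8, 3.9) to (2.3, 6.8), a distance of √(1.5² + 2.9²) ≈ 3.3.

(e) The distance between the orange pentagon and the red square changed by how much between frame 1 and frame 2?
-2.0

Distance in frame 1: 4.2. Distance in frame 2: 2.2.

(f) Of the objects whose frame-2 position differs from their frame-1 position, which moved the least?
the pink pentagon

(moved 1.0)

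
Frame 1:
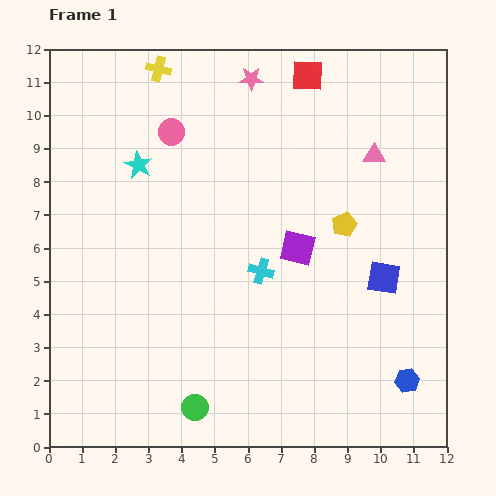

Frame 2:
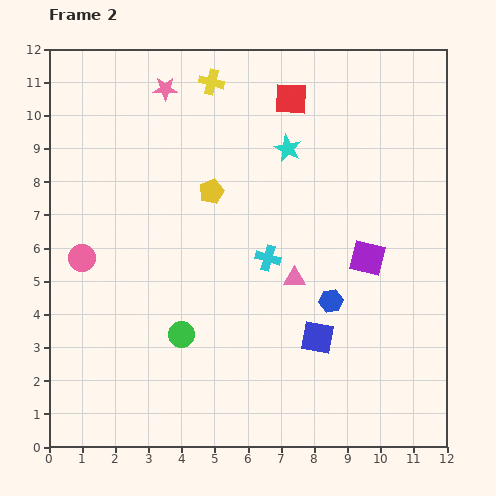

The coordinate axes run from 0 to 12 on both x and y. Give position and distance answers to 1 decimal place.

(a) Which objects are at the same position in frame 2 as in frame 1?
none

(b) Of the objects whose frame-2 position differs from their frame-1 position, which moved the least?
the cyan cross

(moved 0.4)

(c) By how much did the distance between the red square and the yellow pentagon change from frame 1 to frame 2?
-0.9

Distance in frame 1: 4.6. Distance in frame 2: 3.7.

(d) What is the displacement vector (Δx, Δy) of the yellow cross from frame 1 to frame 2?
(1.6, -0.4)

The yellow cross was at (3.3, 11.4) in frame 1 and (4.9, 11.0) in frame 2.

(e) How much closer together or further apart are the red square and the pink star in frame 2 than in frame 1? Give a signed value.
+2.1

Distance in frame 1: 1.7. Distance in frame 2: 3.8.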